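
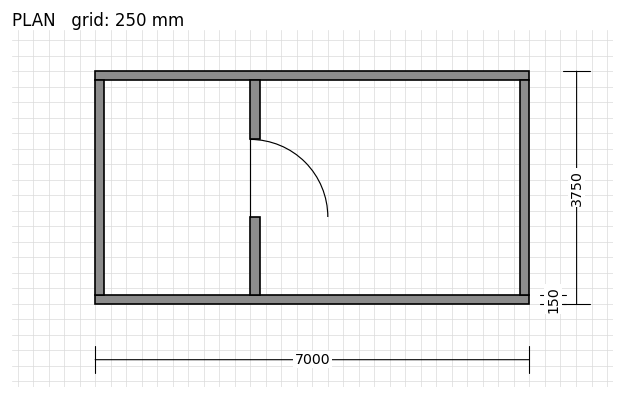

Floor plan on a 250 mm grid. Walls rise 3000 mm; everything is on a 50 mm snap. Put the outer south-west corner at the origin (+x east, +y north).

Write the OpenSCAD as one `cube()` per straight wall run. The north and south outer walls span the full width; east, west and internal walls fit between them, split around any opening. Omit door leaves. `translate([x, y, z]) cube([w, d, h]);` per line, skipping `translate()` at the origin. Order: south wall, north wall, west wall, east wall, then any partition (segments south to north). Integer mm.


cube([7000, 150, 3000]);
translate([0, 3600, 0]) cube([7000, 150, 3000]);
translate([0, 150, 0]) cube([150, 3450, 3000]);
translate([6850, 150, 0]) cube([150, 3450, 3000]);
translate([2500, 150, 0]) cube([150, 1250, 3000]);
translate([2500, 2650, 0]) cube([150, 950, 3000]);


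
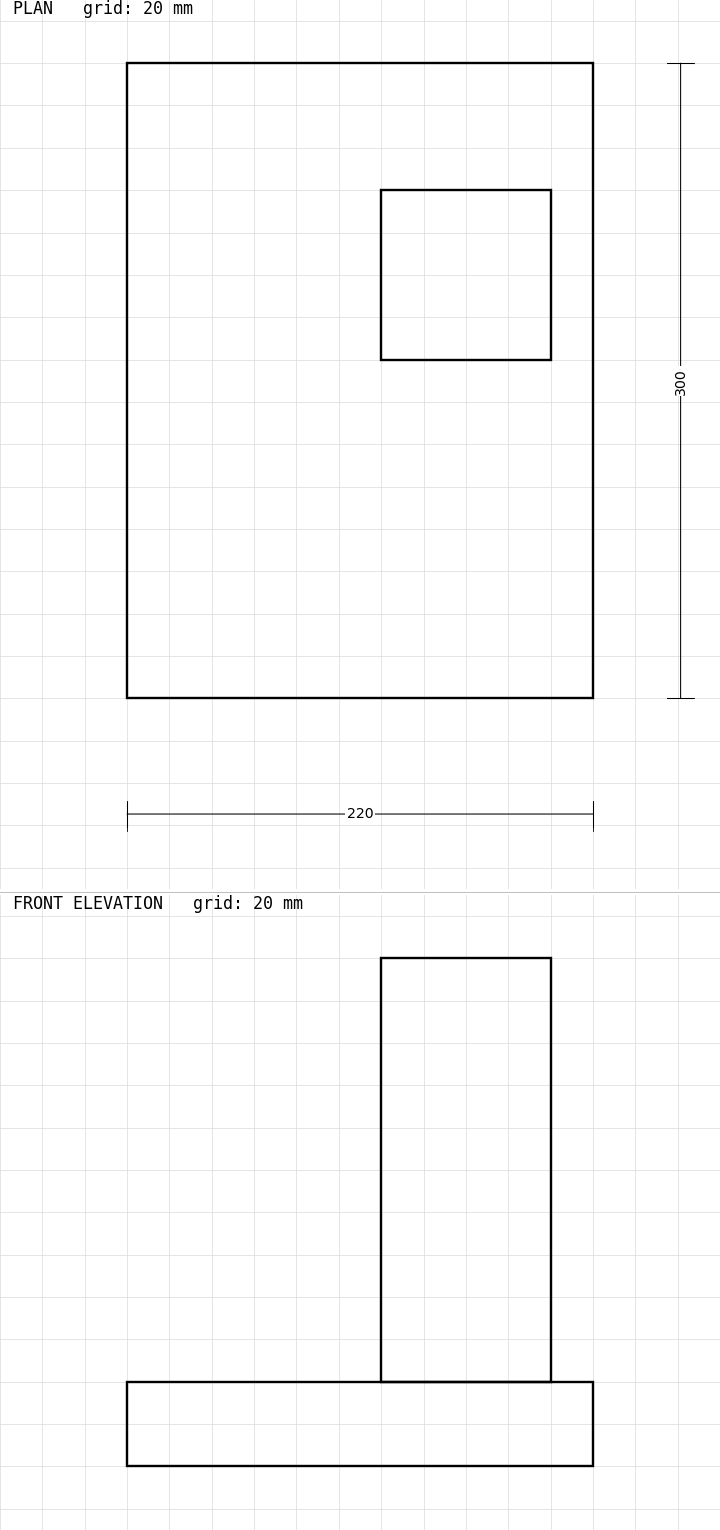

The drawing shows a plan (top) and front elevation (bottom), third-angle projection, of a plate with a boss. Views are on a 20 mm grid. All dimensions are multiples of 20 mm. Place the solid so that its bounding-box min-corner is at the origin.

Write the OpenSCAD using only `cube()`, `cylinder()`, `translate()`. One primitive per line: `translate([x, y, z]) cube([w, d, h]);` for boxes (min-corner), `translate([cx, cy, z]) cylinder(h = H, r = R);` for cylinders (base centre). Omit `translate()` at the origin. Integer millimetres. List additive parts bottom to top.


cube([220, 300, 40]);
translate([120, 160, 40]) cube([80, 80, 200]);


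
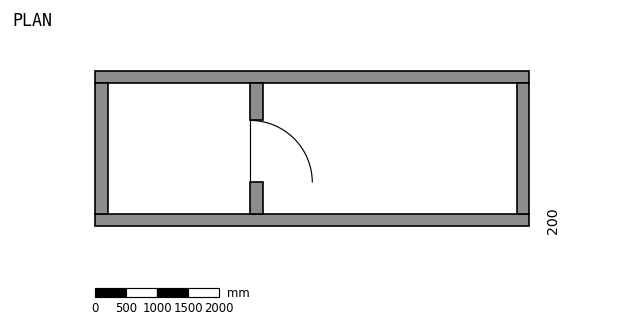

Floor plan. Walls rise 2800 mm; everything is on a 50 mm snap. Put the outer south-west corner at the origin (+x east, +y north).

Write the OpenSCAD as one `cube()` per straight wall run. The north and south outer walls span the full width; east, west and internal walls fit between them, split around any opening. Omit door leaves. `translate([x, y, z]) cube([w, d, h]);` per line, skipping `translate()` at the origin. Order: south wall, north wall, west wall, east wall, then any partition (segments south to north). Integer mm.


cube([7000, 200, 2800]);
translate([0, 2300, 0]) cube([7000, 200, 2800]);
translate([0, 200, 0]) cube([200, 2100, 2800]);
translate([6800, 200, 0]) cube([200, 2100, 2800]);
translate([2500, 200, 0]) cube([200, 500, 2800]);
translate([2500, 1700, 0]) cube([200, 600, 2800]);


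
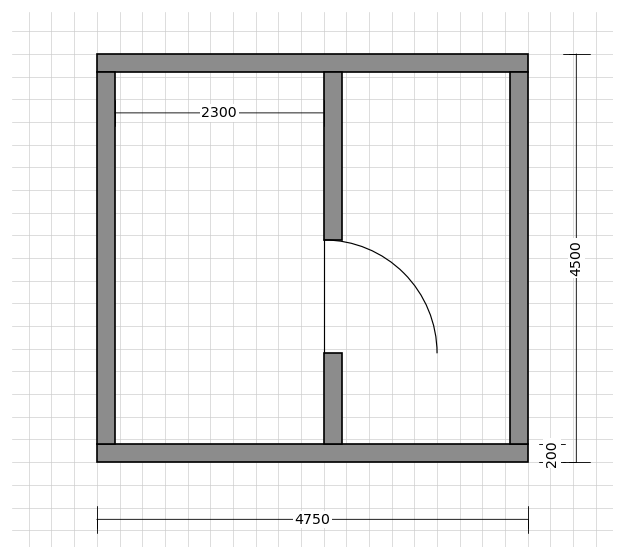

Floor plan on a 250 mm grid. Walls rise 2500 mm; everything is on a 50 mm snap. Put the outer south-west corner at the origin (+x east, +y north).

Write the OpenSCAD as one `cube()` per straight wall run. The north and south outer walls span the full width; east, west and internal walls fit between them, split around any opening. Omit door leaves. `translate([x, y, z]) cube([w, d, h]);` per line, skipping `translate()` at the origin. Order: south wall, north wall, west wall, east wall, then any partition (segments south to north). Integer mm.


cube([4750, 200, 2500]);
translate([0, 4300, 0]) cube([4750, 200, 2500]);
translate([0, 200, 0]) cube([200, 4100, 2500]);
translate([4550, 200, 0]) cube([200, 4100, 2500]);
translate([2500, 200, 0]) cube([200, 1000, 2500]);
translate([2500, 2450, 0]) cube([200, 1850, 2500]);


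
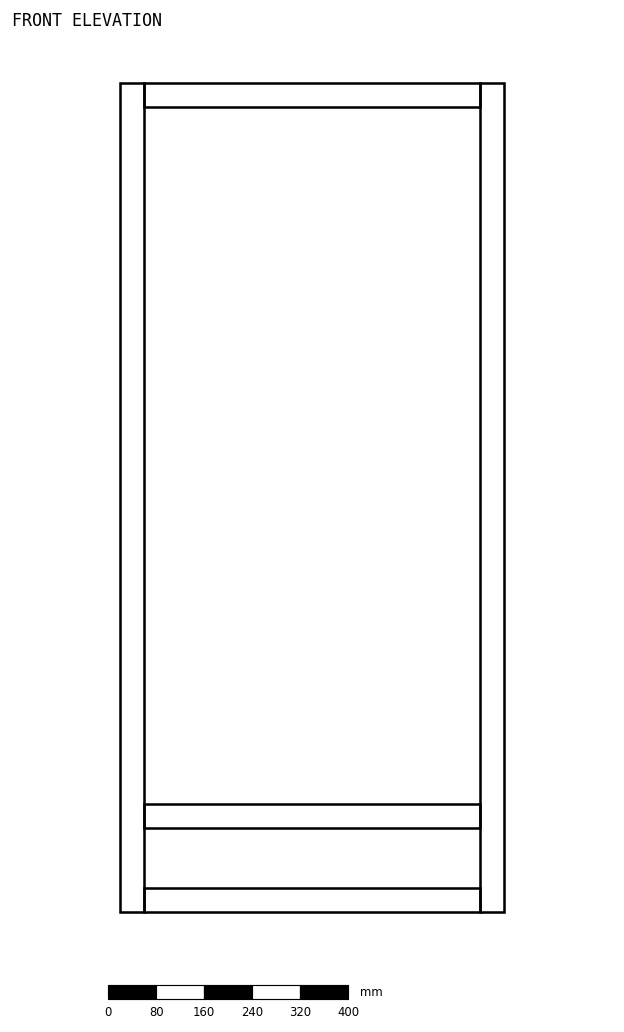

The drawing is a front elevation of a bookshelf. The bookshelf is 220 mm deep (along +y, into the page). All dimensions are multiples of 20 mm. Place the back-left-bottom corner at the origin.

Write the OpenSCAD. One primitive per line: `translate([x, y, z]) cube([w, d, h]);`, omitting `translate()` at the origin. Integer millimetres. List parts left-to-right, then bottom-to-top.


cube([40, 220, 1380]);
translate([40, 0, 0]) cube([560, 220, 40]);
translate([40, 0, 140]) cube([560, 220, 40]);
translate([40, 0, 1340]) cube([560, 220, 40]);
translate([600, 0, 0]) cube([40, 220, 1380]);


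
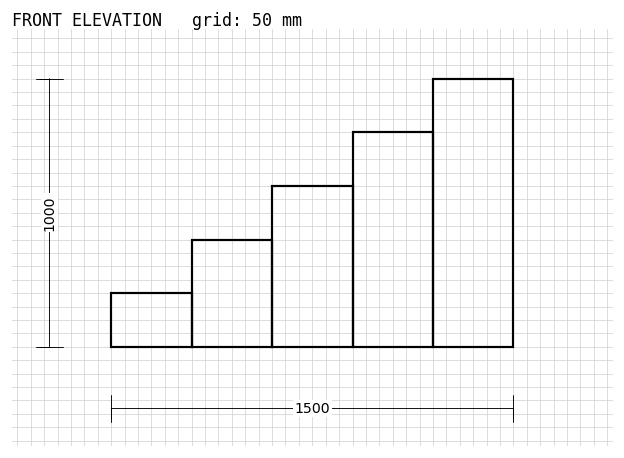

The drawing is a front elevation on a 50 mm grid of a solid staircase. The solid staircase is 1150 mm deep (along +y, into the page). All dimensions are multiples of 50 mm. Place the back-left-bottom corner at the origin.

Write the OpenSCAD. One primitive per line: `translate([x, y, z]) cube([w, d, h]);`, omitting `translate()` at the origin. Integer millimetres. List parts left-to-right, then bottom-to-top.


cube([300, 1150, 200]);
translate([300, 0, 0]) cube([300, 1150, 400]);
translate([600, 0, 0]) cube([300, 1150, 600]);
translate([900, 0, 0]) cube([300, 1150, 800]);
translate([1200, 0, 0]) cube([300, 1150, 1000]);


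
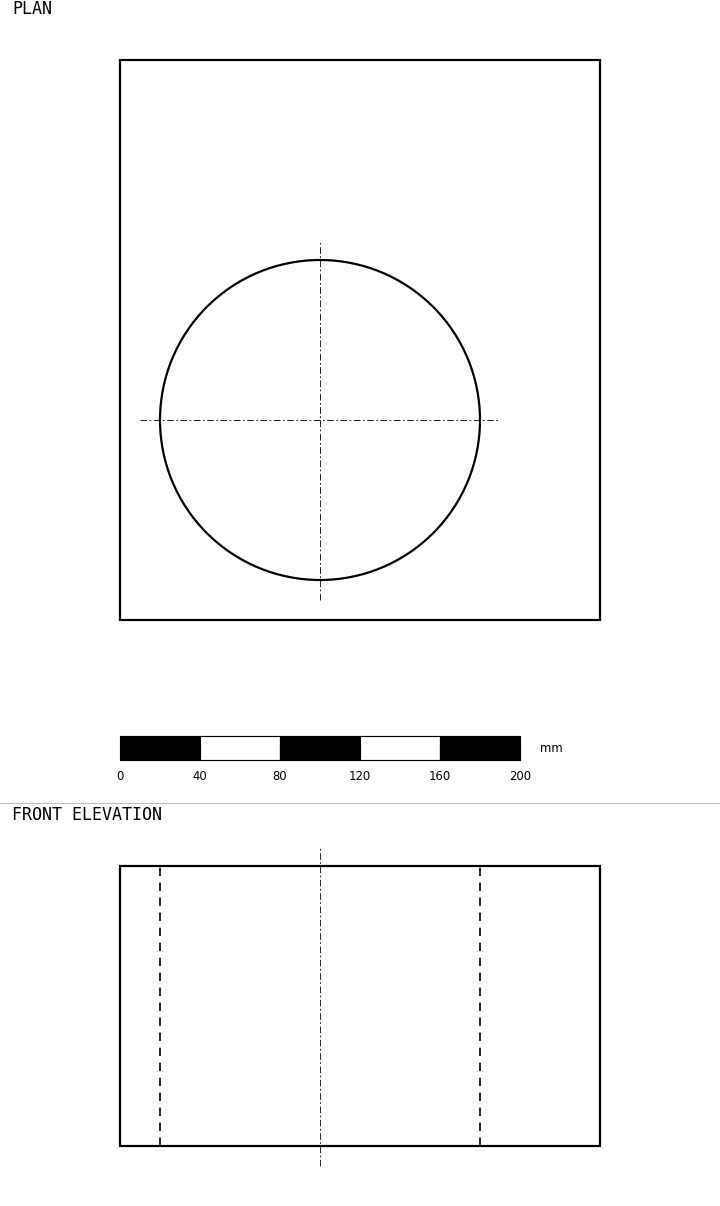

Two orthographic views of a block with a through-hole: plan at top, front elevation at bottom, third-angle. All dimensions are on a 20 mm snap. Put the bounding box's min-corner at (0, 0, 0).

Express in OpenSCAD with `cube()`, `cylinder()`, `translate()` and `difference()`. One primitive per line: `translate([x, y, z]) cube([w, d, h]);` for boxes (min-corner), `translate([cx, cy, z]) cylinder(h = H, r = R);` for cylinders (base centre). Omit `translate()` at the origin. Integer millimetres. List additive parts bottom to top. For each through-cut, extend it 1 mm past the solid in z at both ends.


difference() {
  cube([240, 280, 140]);
  translate([100, 100, -1]) cylinder(h = 142, r = 80);
}


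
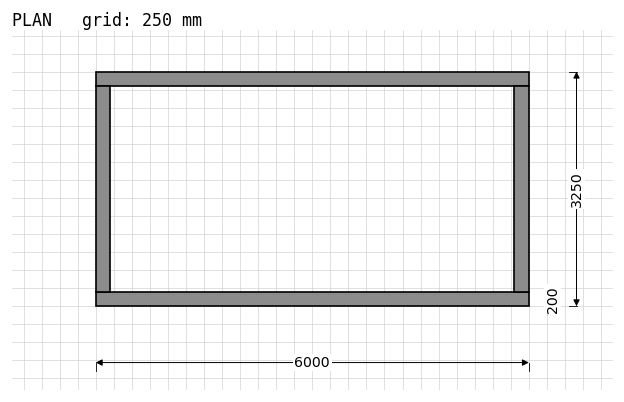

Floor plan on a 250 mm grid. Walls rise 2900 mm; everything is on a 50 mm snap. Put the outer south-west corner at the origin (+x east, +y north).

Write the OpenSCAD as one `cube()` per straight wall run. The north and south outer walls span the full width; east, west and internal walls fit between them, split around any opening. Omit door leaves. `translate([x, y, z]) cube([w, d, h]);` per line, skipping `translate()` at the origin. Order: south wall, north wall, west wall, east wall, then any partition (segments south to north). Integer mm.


cube([6000, 200, 2900]);
translate([0, 3050, 0]) cube([6000, 200, 2900]);
translate([0, 200, 0]) cube([200, 2850, 2900]);
translate([5800, 200, 0]) cube([200, 2850, 2900]);


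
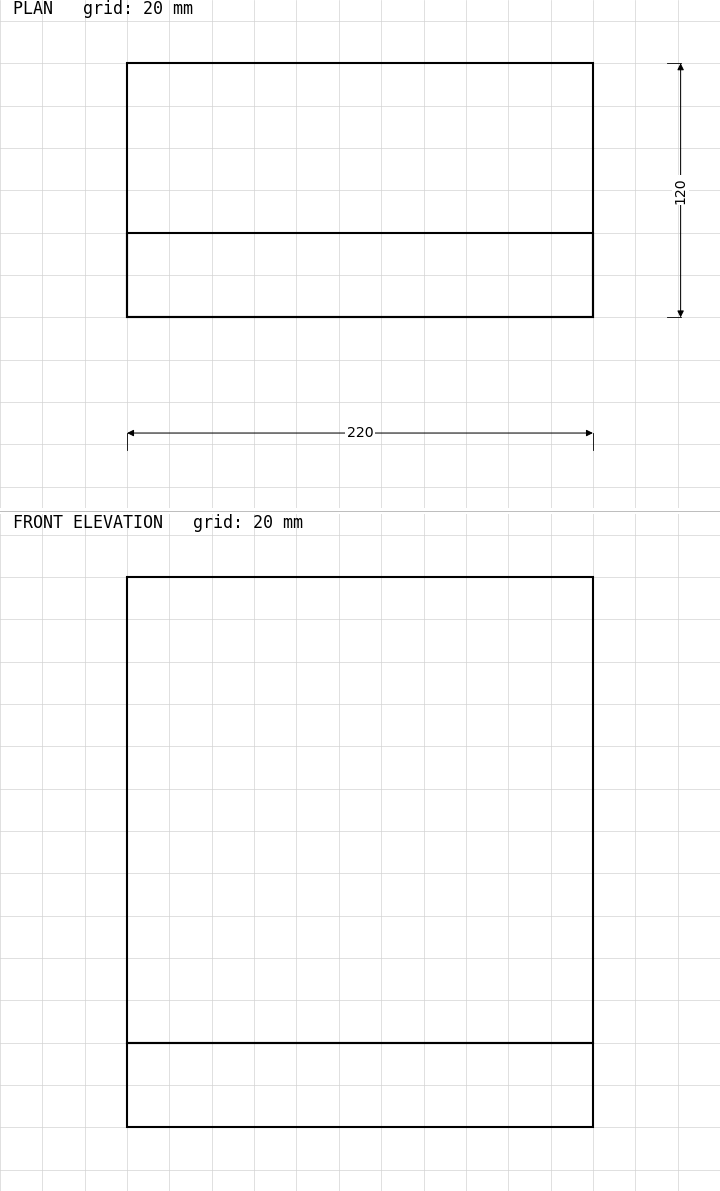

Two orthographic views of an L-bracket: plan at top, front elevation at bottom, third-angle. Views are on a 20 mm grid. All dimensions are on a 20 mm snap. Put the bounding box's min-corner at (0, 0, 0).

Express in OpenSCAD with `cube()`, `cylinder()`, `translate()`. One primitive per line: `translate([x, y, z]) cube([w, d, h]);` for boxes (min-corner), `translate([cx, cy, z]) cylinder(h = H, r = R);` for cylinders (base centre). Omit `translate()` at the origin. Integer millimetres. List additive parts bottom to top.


cube([220, 120, 40]);
translate([0, 0, 40]) cube([220, 40, 220]);


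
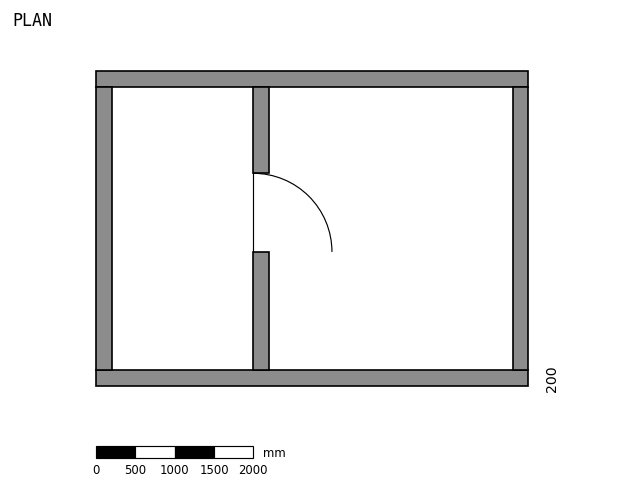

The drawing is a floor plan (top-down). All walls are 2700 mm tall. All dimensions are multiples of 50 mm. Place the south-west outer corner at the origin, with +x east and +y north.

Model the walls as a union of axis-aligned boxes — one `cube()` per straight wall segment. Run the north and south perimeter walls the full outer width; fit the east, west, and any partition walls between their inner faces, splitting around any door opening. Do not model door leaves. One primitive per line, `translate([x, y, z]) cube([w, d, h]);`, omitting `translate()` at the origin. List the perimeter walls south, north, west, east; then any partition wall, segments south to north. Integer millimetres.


cube([5500, 200, 2700]);
translate([0, 3800, 0]) cube([5500, 200, 2700]);
translate([0, 200, 0]) cube([200, 3600, 2700]);
translate([5300, 200, 0]) cube([200, 3600, 2700]);
translate([2000, 200, 0]) cube([200, 1500, 2700]);
translate([2000, 2700, 0]) cube([200, 1100, 2700]);


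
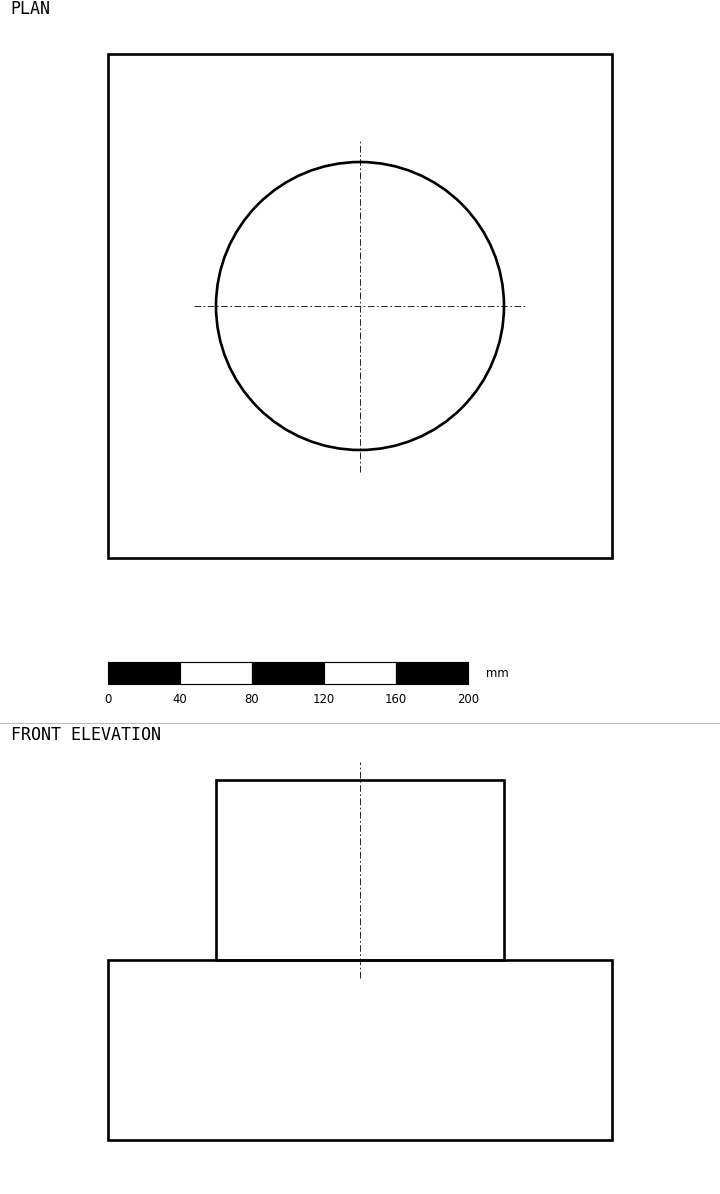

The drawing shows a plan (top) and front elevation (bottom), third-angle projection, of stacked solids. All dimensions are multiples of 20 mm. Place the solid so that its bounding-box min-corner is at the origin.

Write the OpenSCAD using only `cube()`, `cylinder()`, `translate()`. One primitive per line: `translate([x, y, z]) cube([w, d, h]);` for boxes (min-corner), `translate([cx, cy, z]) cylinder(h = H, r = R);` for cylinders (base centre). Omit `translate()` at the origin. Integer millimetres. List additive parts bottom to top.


cube([280, 280, 100]);
translate([140, 140, 100]) cylinder(h = 100, r = 80);


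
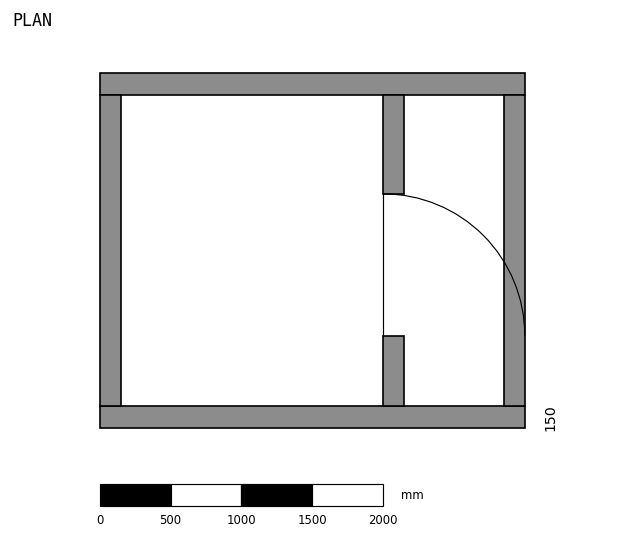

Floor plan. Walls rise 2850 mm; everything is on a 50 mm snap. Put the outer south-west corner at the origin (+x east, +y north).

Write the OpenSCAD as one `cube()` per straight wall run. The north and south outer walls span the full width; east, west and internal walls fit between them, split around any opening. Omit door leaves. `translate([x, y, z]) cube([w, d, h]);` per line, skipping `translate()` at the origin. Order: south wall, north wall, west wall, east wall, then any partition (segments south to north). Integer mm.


cube([3000, 150, 2850]);
translate([0, 2350, 0]) cube([3000, 150, 2850]);
translate([0, 150, 0]) cube([150, 2200, 2850]);
translate([2850, 150, 0]) cube([150, 2200, 2850]);
translate([2000, 150, 0]) cube([150, 500, 2850]);
translate([2000, 1650, 0]) cube([150, 700, 2850]);


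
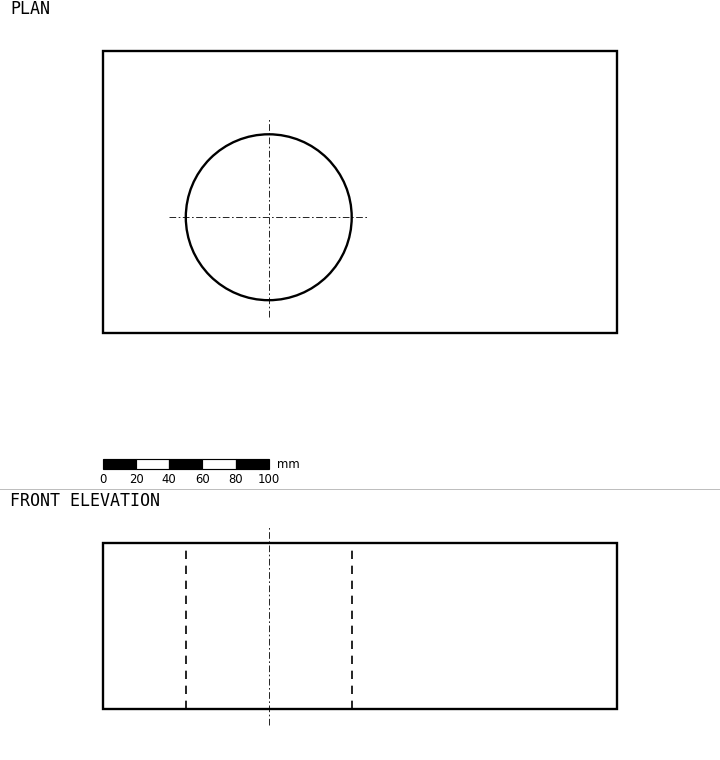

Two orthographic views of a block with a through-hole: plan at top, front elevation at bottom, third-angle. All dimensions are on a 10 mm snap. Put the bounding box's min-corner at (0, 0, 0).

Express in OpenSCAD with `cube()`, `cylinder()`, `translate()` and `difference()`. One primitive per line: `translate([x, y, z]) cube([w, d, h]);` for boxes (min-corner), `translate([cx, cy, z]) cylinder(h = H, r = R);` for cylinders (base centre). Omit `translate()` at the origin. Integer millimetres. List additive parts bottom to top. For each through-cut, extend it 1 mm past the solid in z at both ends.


difference() {
  cube([310, 170, 100]);
  translate([100, 70, -1]) cylinder(h = 102, r = 50);
}


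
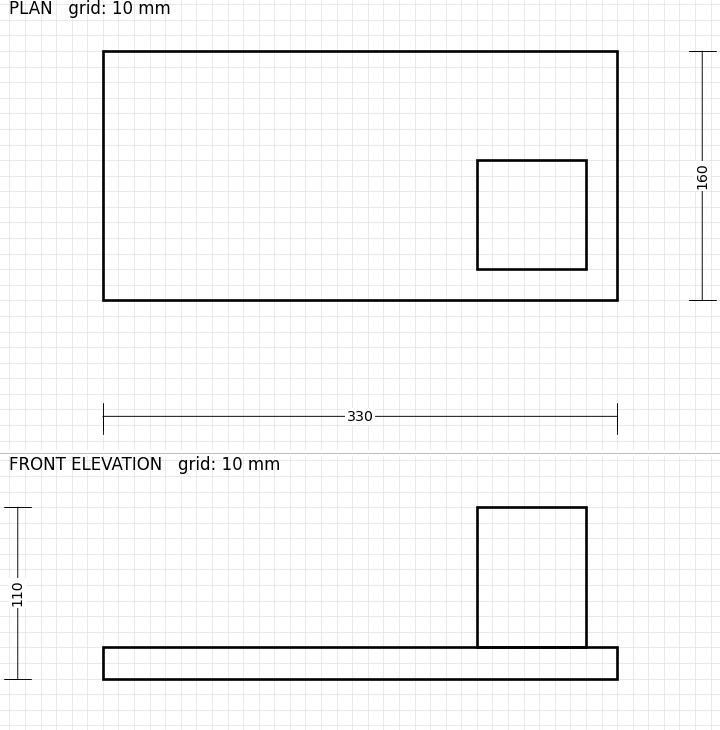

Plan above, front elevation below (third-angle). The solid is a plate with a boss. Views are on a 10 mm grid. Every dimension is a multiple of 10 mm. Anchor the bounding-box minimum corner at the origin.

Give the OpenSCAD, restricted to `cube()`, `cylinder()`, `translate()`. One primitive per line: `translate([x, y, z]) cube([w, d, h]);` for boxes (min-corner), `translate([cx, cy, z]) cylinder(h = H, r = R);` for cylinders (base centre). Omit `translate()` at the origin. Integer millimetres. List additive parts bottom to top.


cube([330, 160, 20]);
translate([240, 20, 20]) cube([70, 70, 90]);


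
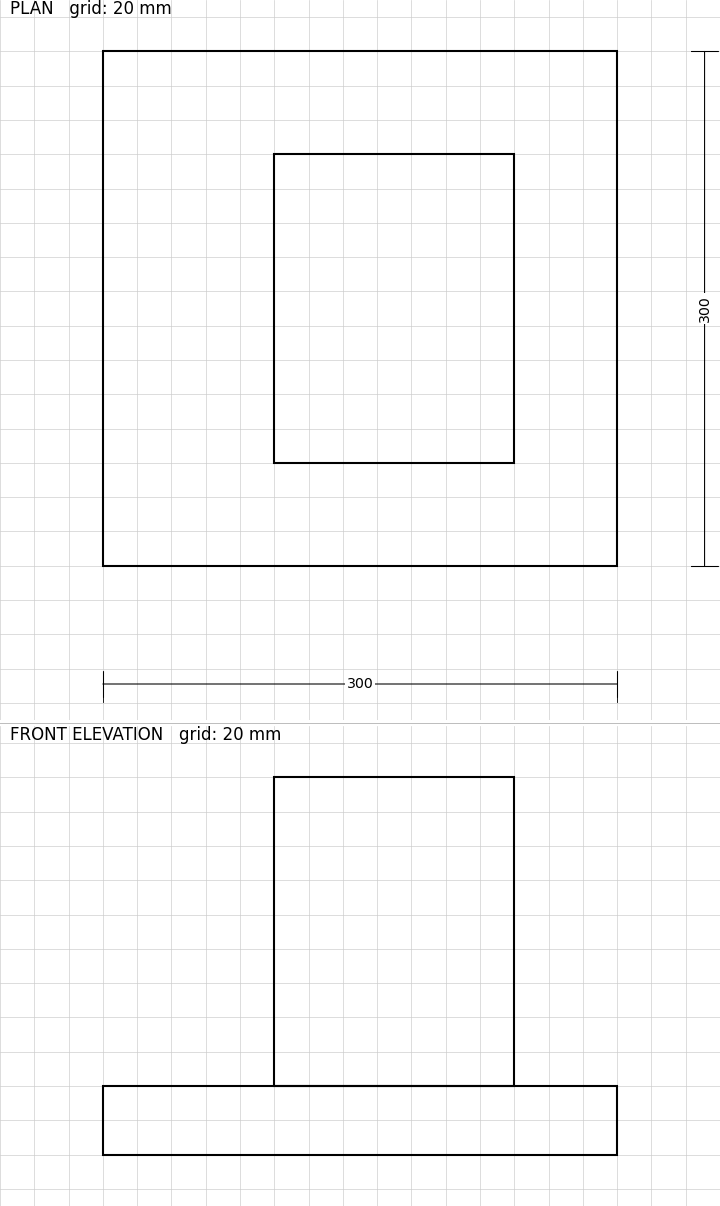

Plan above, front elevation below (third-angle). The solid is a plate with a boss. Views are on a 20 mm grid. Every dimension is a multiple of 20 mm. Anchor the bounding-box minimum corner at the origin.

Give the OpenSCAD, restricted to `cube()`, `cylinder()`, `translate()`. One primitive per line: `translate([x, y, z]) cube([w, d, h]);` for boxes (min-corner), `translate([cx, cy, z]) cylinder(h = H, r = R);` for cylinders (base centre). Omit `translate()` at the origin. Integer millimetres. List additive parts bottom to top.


cube([300, 300, 40]);
translate([100, 60, 40]) cube([140, 180, 180]);


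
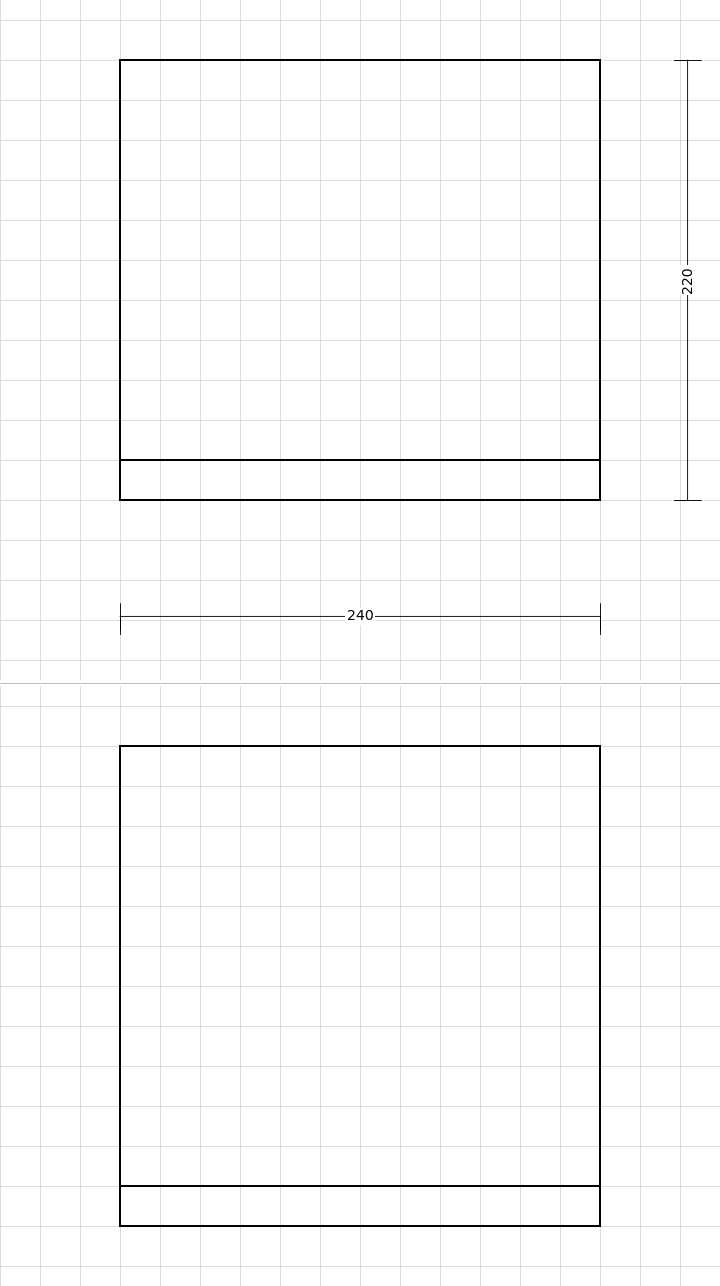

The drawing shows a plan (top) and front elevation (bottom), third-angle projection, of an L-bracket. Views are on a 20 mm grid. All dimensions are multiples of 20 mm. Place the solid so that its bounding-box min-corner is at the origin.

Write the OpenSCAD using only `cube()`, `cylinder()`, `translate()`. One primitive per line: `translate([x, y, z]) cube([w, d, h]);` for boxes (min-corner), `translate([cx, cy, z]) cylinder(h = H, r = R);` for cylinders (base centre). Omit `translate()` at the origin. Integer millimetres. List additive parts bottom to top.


cube([240, 220, 20]);
translate([0, 0, 20]) cube([240, 20, 220]);


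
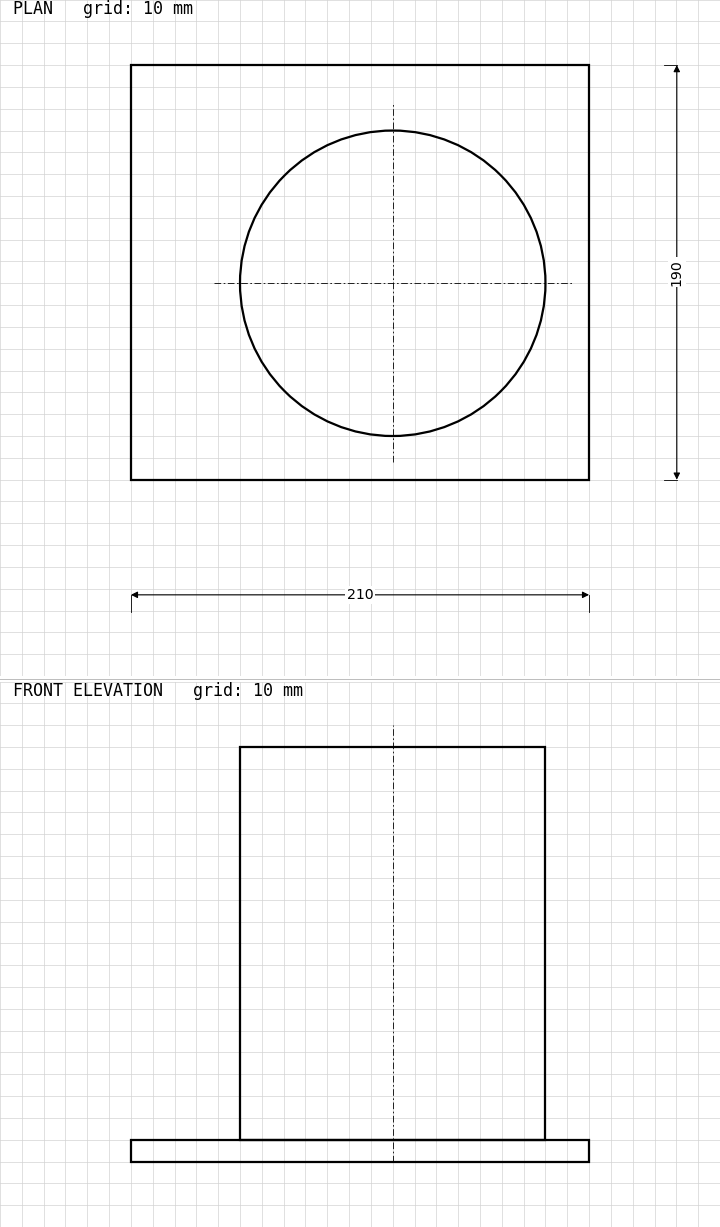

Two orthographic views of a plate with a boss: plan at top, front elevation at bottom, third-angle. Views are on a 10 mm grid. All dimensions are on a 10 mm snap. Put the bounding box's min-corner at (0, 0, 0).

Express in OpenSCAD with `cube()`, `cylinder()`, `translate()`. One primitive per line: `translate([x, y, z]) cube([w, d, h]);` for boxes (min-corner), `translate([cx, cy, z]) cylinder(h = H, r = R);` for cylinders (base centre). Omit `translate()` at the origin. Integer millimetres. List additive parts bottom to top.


cube([210, 190, 10]);
translate([120, 90, 10]) cylinder(h = 180, r = 70);


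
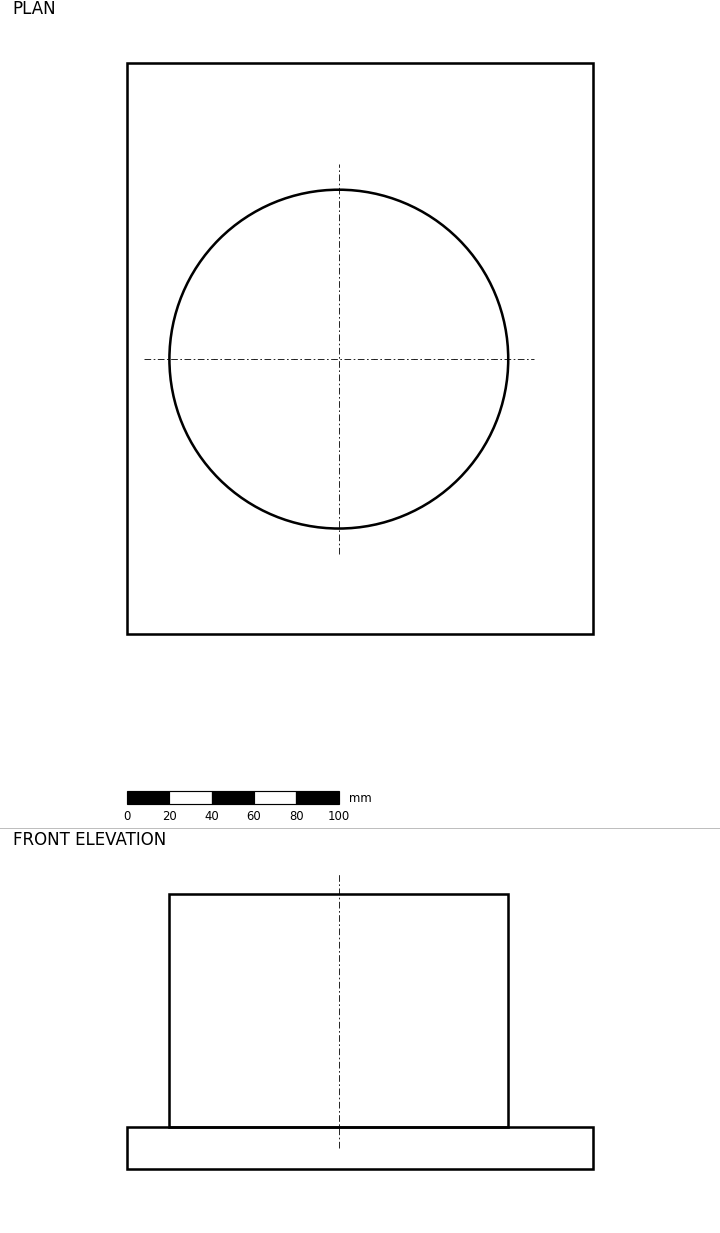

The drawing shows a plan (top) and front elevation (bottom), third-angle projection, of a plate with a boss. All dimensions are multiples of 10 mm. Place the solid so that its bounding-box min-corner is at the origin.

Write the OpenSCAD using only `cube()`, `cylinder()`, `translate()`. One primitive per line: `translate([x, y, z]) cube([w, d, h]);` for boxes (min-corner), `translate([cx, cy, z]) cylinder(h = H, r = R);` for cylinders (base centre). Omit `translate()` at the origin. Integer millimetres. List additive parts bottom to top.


cube([220, 270, 20]);
translate([100, 130, 20]) cylinder(h = 110, r = 80);


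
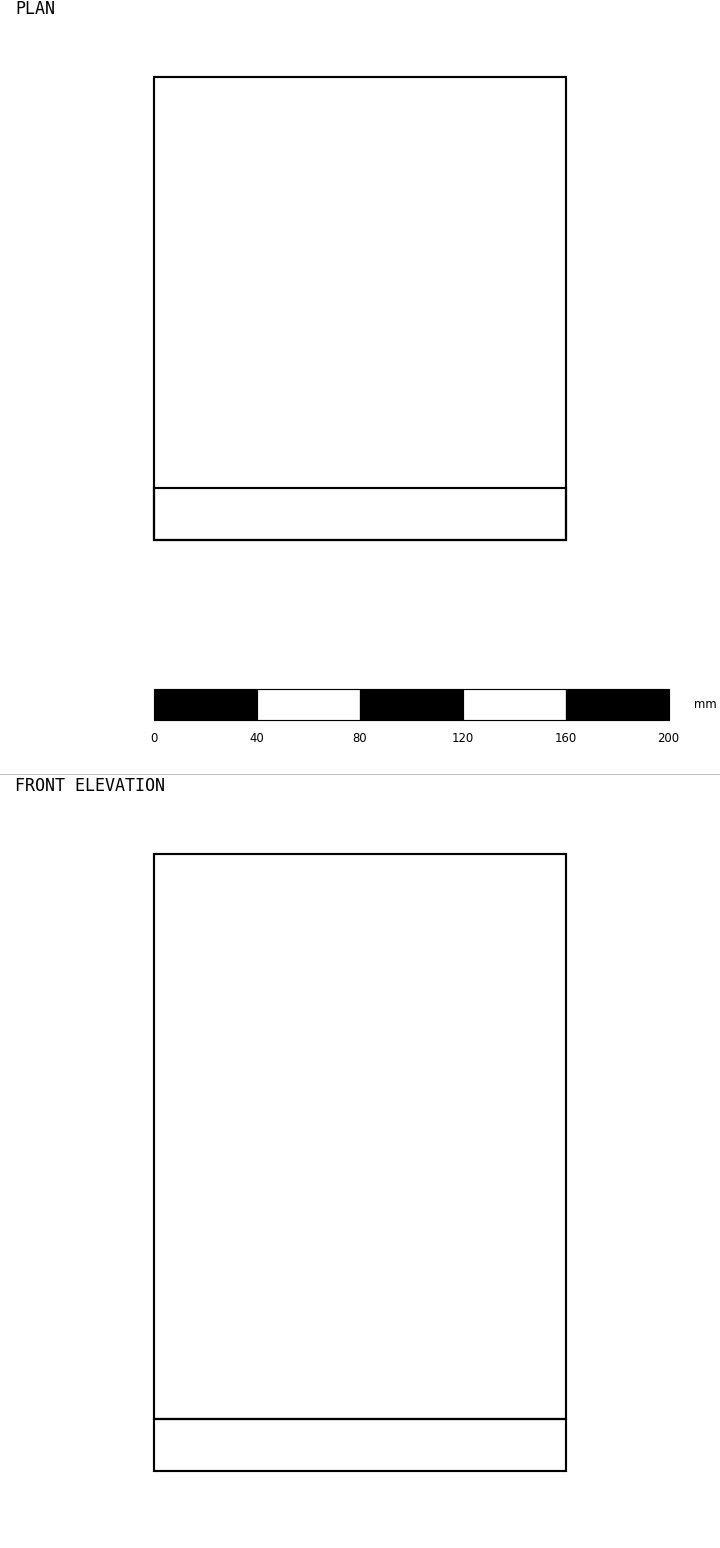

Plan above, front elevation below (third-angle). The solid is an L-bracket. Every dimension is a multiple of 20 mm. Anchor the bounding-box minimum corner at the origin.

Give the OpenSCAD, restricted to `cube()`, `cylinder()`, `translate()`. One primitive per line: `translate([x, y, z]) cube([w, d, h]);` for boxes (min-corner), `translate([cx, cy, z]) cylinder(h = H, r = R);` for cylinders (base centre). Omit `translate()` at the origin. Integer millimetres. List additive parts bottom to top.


cube([160, 180, 20]);
translate([0, 0, 20]) cube([160, 20, 220]);


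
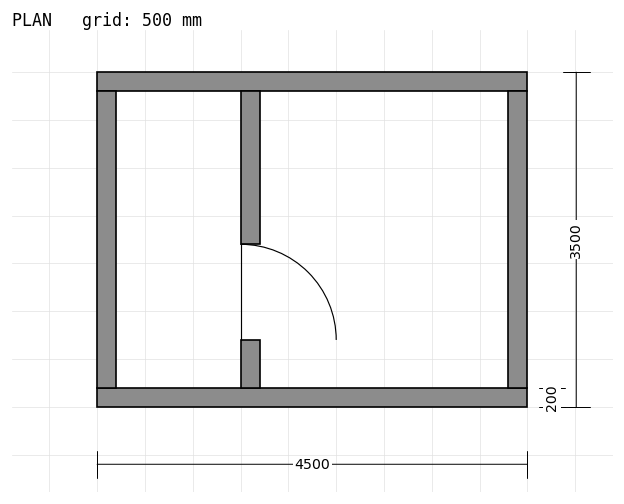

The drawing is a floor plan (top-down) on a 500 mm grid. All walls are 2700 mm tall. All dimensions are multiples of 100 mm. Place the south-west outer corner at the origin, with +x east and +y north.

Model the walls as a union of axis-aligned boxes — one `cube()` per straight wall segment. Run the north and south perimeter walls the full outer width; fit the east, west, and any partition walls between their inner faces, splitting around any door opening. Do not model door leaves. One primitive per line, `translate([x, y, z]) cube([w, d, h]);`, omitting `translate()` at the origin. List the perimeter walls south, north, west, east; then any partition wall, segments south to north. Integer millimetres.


cube([4500, 200, 2700]);
translate([0, 3300, 0]) cube([4500, 200, 2700]);
translate([0, 200, 0]) cube([200, 3100, 2700]);
translate([4300, 200, 0]) cube([200, 3100, 2700]);
translate([1500, 200, 0]) cube([200, 500, 2700]);
translate([1500, 1700, 0]) cube([200, 1600, 2700]);


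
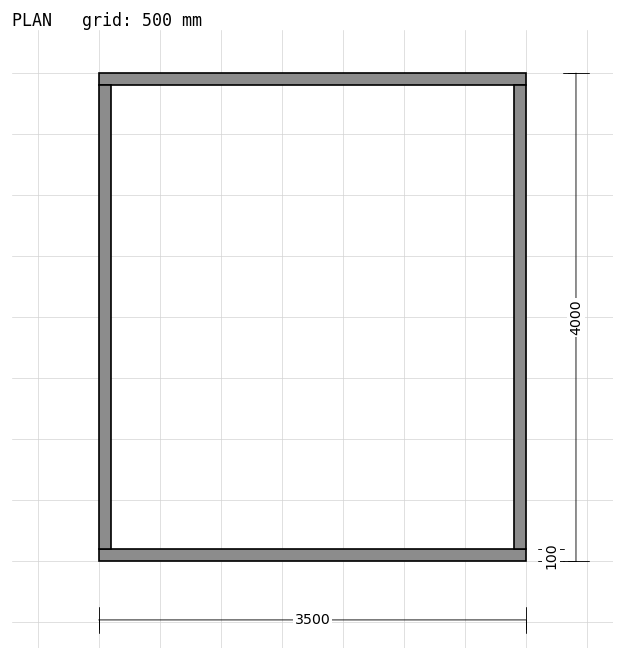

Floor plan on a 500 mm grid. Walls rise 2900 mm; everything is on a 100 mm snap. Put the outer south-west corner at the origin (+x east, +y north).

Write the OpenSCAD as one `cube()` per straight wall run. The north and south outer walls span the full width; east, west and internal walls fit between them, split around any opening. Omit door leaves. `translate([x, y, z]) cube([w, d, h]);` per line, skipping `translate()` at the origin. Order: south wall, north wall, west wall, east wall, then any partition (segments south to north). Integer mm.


cube([3500, 100, 2900]);
translate([0, 3900, 0]) cube([3500, 100, 2900]);
translate([0, 100, 0]) cube([100, 3800, 2900]);
translate([3400, 100, 0]) cube([100, 3800, 2900]);


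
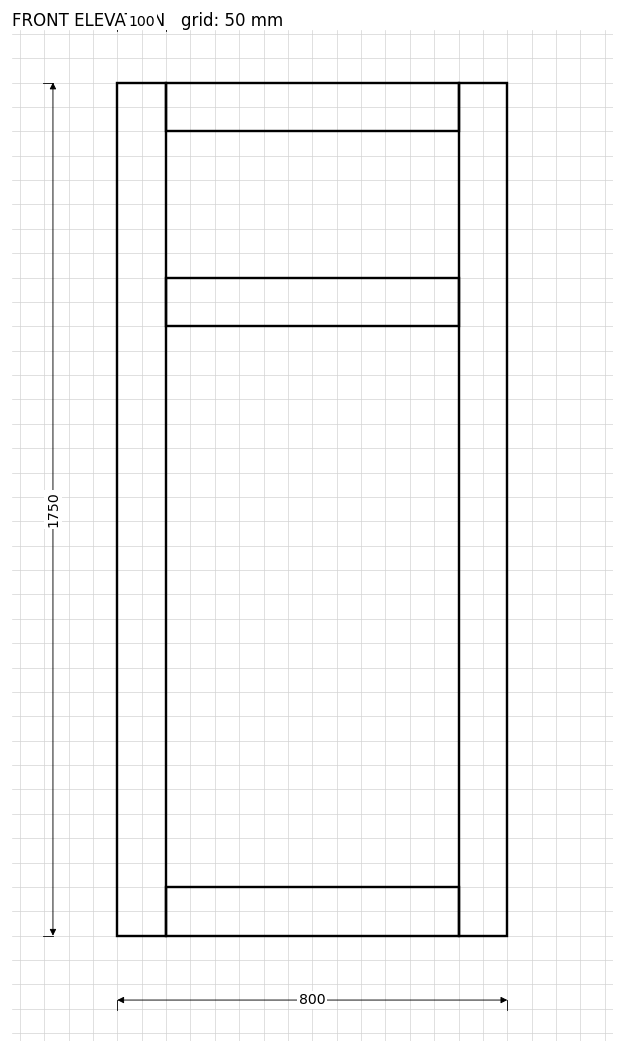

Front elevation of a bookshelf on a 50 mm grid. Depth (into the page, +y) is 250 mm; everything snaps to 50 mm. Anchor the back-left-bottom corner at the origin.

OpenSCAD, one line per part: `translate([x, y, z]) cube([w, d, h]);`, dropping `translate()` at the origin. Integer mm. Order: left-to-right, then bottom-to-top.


cube([100, 250, 1750]);
translate([100, 0, 0]) cube([600, 250, 100]);
translate([100, 0, 1250]) cube([600, 250, 100]);
translate([100, 0, 1650]) cube([600, 250, 100]);
translate([700, 0, 0]) cube([100, 250, 1750]);


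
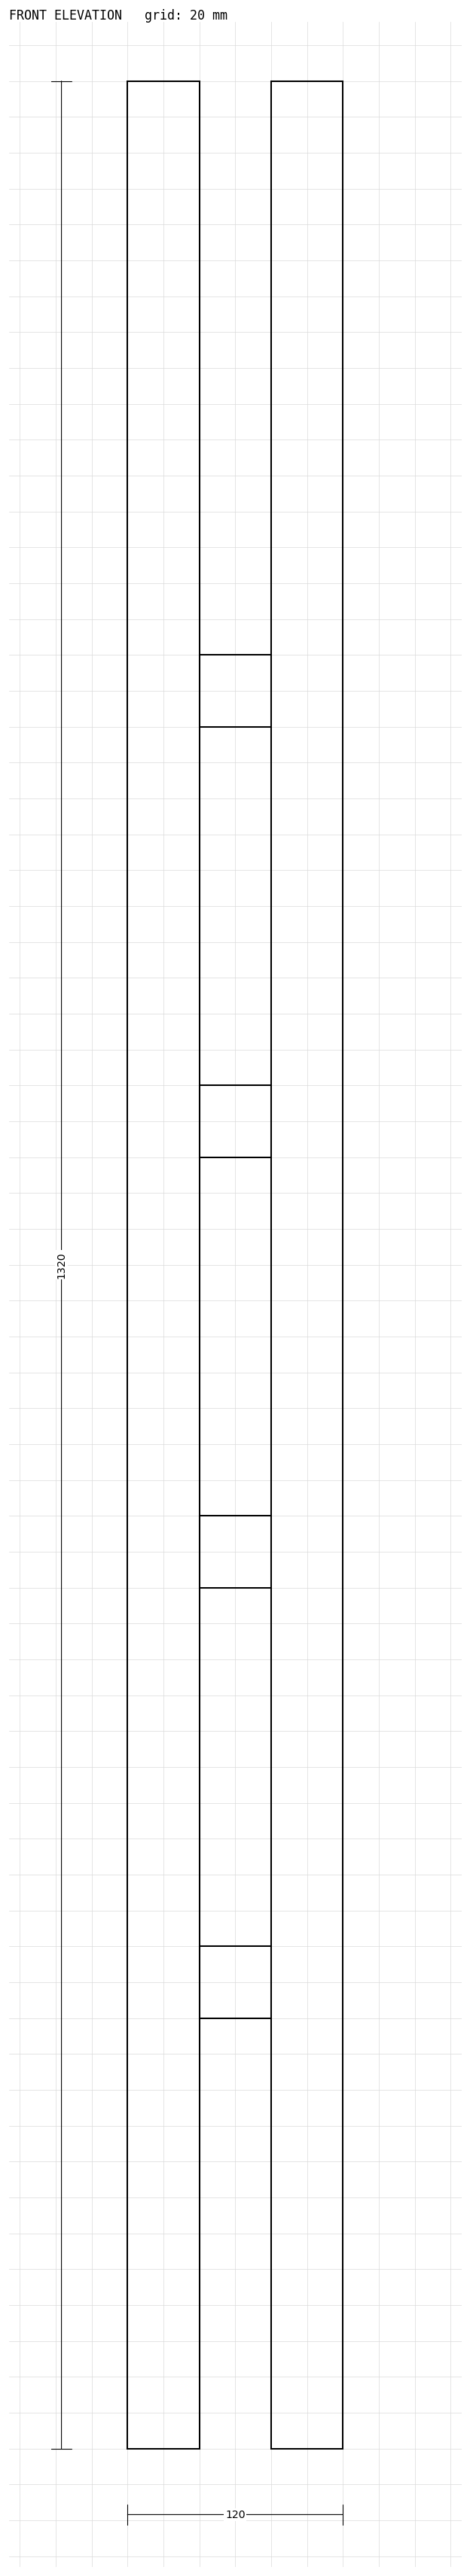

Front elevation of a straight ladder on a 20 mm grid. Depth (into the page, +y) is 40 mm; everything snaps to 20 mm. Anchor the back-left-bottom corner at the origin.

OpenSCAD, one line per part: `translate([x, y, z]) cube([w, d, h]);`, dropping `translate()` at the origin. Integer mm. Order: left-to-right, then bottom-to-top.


cube([40, 40, 1320]);
translate([40, 0, 240]) cube([40, 40, 40]);
translate([40, 0, 480]) cube([40, 40, 40]);
translate([40, 0, 720]) cube([40, 40, 40]);
translate([40, 0, 960]) cube([40, 40, 40]);
translate([80, 0, 0]) cube([40, 40, 1320]);


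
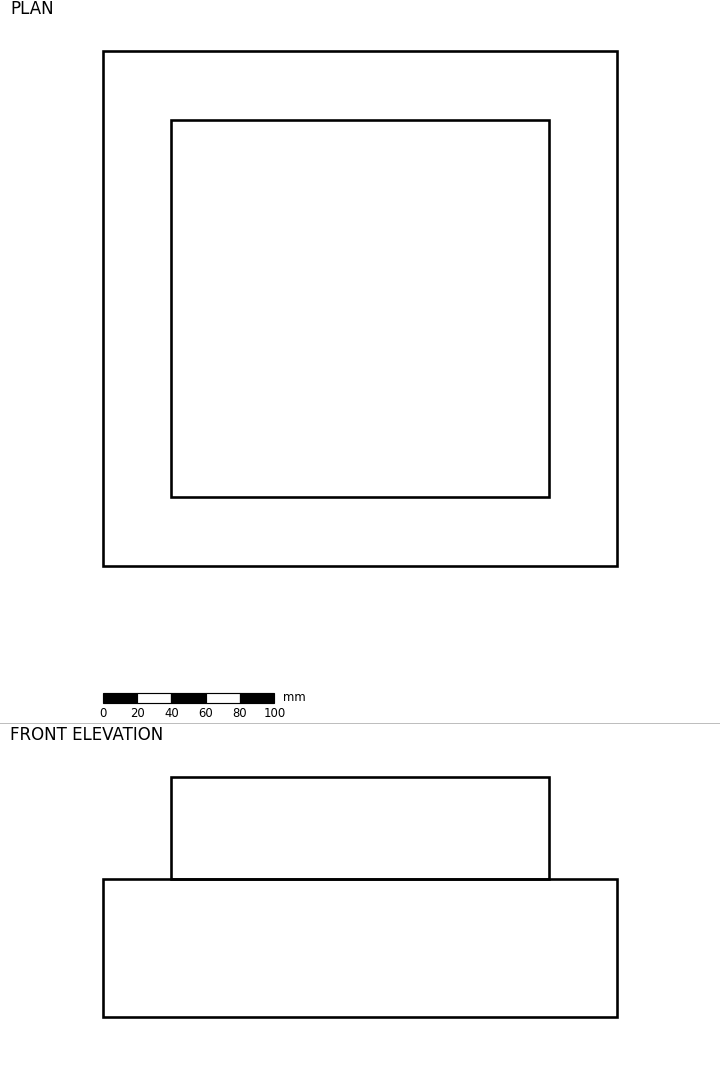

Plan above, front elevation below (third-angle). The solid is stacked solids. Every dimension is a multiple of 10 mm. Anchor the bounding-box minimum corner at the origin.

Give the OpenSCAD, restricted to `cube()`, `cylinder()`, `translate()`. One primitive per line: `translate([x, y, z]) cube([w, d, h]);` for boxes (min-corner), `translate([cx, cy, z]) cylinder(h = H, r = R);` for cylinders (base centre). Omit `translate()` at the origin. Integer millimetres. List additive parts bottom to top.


cube([300, 300, 80]);
translate([40, 40, 80]) cube([220, 220, 60]);


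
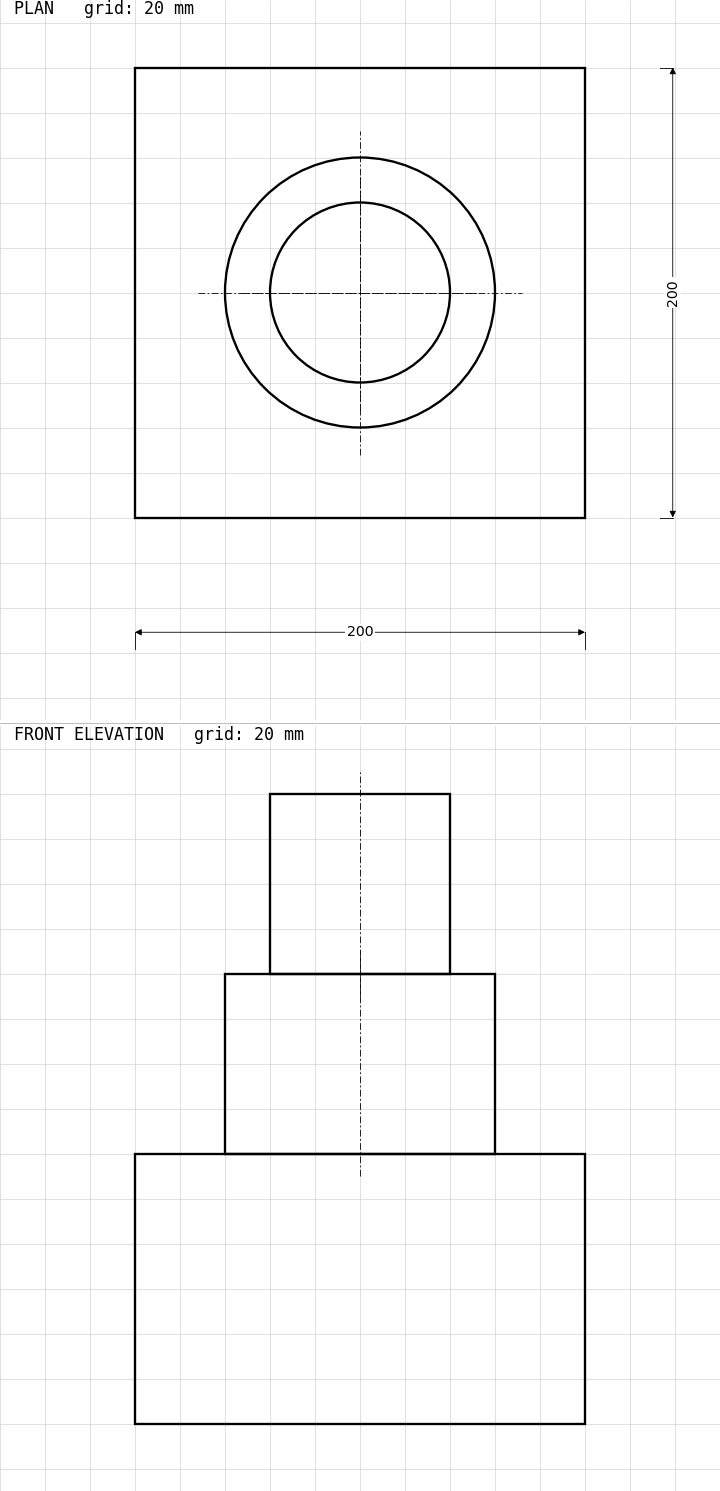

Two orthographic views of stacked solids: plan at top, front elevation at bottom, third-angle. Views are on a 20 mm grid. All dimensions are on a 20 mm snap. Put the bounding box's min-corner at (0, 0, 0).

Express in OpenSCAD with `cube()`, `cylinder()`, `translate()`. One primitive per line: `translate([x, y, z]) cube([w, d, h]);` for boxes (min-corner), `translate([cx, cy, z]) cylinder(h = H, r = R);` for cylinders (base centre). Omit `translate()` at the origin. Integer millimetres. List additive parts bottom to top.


cube([200, 200, 120]);
translate([100, 100, 120]) cylinder(h = 80, r = 60);
translate([100, 100, 200]) cylinder(h = 80, r = 40);


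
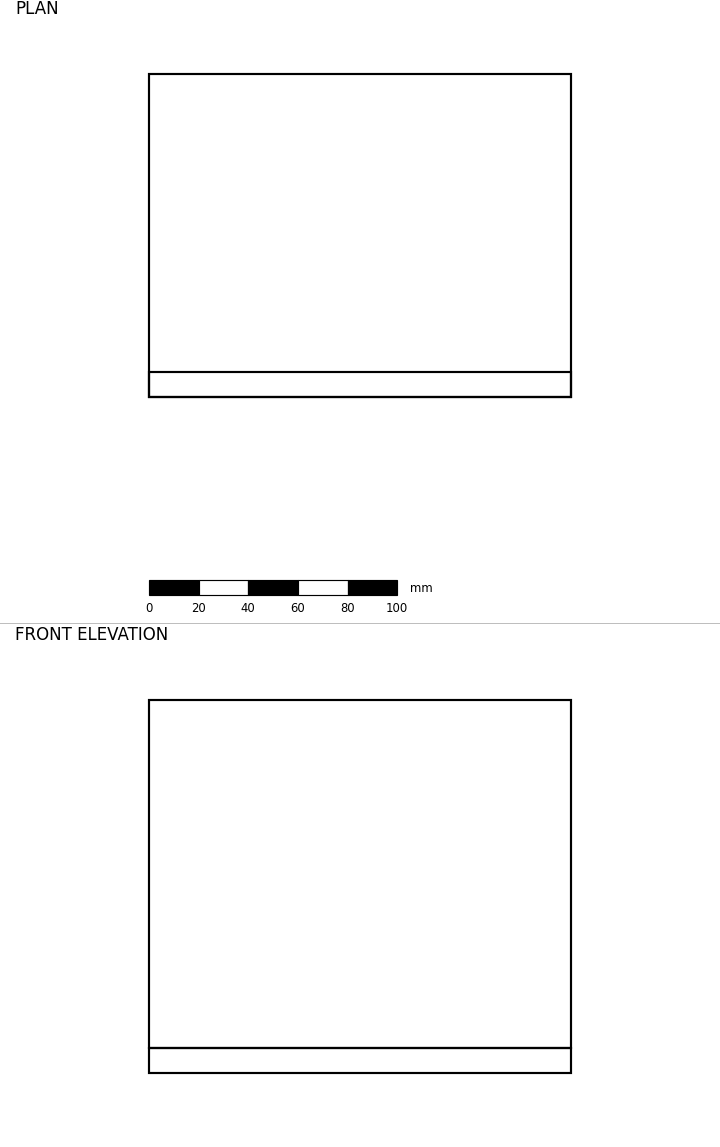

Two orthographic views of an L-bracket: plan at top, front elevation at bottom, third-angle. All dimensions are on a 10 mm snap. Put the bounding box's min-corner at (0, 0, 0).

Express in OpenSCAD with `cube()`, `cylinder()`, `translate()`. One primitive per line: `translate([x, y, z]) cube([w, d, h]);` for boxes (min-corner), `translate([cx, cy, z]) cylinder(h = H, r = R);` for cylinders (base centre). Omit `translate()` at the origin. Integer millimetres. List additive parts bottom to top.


cube([170, 130, 10]);
translate([0, 0, 10]) cube([170, 10, 140]);


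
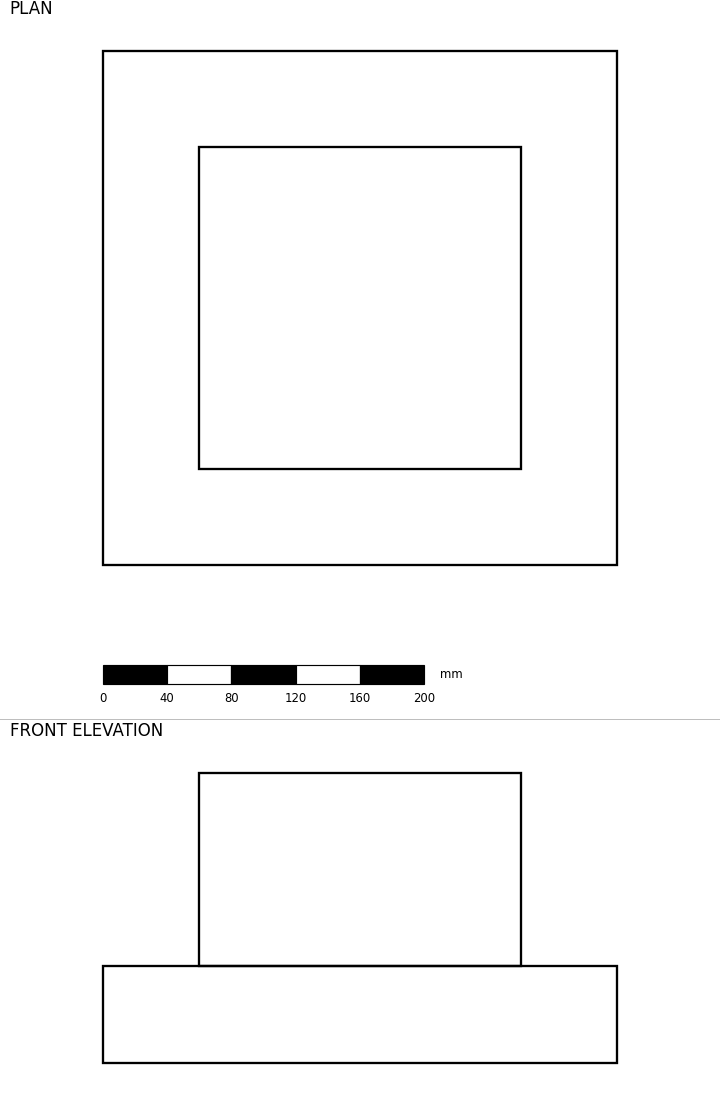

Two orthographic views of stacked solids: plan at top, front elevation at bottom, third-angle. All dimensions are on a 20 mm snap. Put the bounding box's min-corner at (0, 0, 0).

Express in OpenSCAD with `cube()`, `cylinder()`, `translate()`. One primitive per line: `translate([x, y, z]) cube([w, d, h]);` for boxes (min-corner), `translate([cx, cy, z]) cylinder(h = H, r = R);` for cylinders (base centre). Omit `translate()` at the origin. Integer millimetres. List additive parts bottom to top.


cube([320, 320, 60]);
translate([60, 60, 60]) cube([200, 200, 120]);


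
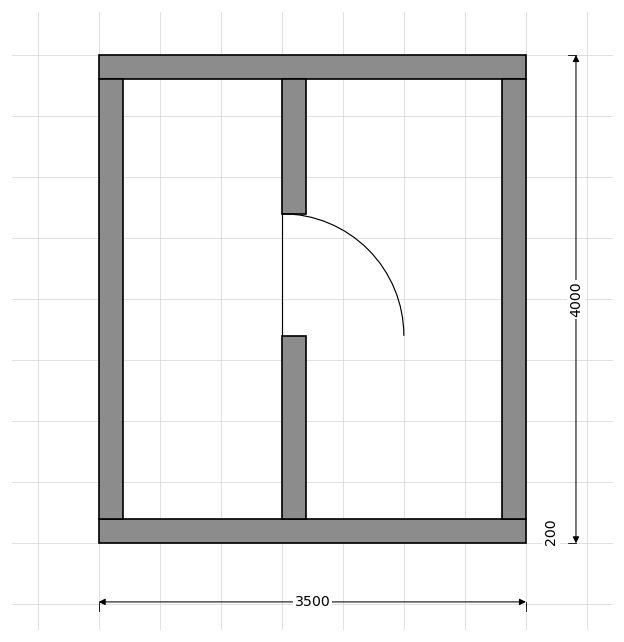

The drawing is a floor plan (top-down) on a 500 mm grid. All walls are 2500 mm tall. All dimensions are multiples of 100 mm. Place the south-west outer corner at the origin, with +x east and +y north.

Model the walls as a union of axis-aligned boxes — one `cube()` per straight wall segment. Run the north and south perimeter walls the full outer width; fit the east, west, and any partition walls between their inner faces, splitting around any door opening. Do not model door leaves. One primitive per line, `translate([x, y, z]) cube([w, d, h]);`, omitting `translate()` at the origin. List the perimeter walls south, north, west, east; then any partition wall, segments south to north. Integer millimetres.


cube([3500, 200, 2500]);
translate([0, 3800, 0]) cube([3500, 200, 2500]);
translate([0, 200, 0]) cube([200, 3600, 2500]);
translate([3300, 200, 0]) cube([200, 3600, 2500]);
translate([1500, 200, 0]) cube([200, 1500, 2500]);
translate([1500, 2700, 0]) cube([200, 1100, 2500]);


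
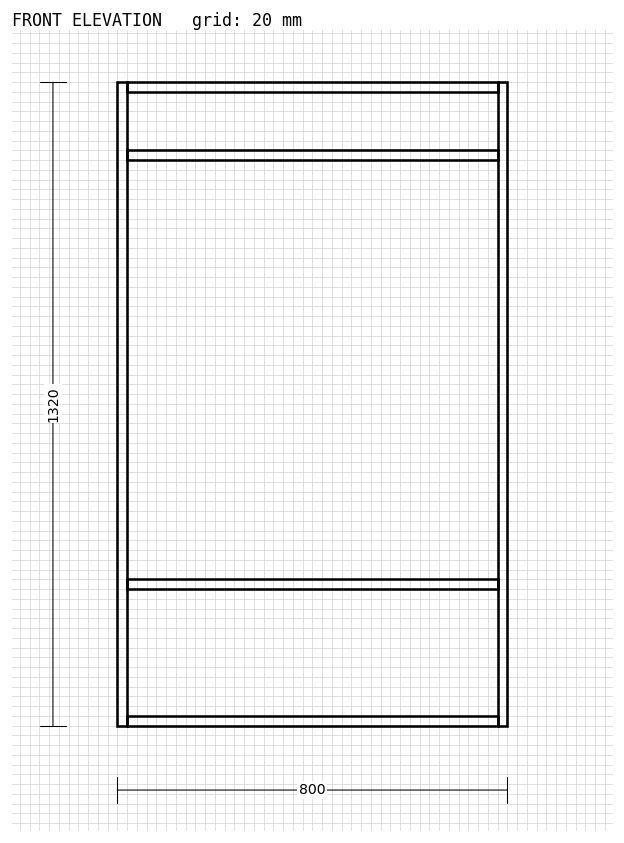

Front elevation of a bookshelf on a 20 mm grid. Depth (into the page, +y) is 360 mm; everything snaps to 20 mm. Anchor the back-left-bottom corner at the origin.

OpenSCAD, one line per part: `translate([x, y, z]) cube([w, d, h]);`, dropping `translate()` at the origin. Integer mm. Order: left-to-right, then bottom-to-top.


cube([20, 360, 1320]);
translate([20, 0, 0]) cube([760, 360, 20]);
translate([20, 0, 280]) cube([760, 360, 20]);
translate([20, 0, 1160]) cube([760, 360, 20]);
translate([20, 0, 1300]) cube([760, 360, 20]);
translate([780, 0, 0]) cube([20, 360, 1320]);


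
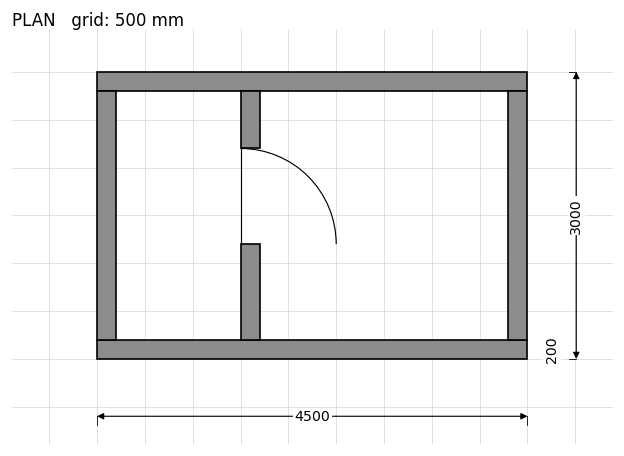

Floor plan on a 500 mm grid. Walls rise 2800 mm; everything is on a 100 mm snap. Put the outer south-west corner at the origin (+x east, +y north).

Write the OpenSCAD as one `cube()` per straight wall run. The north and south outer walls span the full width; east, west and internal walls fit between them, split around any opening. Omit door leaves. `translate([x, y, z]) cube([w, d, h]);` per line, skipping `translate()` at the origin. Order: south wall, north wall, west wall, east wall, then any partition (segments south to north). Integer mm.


cube([4500, 200, 2800]);
translate([0, 2800, 0]) cube([4500, 200, 2800]);
translate([0, 200, 0]) cube([200, 2600, 2800]);
translate([4300, 200, 0]) cube([200, 2600, 2800]);
translate([1500, 200, 0]) cube([200, 1000, 2800]);
translate([1500, 2200, 0]) cube([200, 600, 2800]);


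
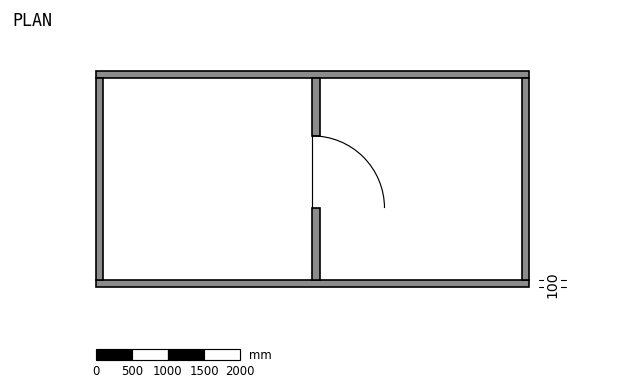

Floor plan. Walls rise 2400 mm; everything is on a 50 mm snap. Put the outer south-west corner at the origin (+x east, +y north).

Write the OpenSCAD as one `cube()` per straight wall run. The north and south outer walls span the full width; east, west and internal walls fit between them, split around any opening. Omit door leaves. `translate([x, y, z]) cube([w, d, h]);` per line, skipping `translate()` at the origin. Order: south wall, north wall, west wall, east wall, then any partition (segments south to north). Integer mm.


cube([6000, 100, 2400]);
translate([0, 2900, 0]) cube([6000, 100, 2400]);
translate([0, 100, 0]) cube([100, 2800, 2400]);
translate([5900, 100, 0]) cube([100, 2800, 2400]);
translate([3000, 100, 0]) cube([100, 1000, 2400]);
translate([3000, 2100, 0]) cube([100, 800, 2400]);


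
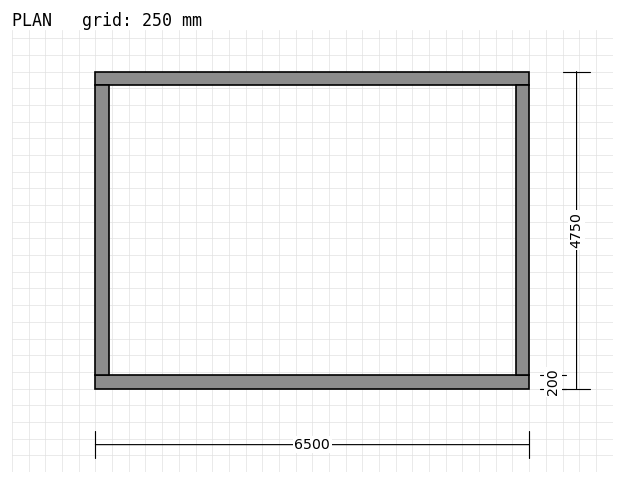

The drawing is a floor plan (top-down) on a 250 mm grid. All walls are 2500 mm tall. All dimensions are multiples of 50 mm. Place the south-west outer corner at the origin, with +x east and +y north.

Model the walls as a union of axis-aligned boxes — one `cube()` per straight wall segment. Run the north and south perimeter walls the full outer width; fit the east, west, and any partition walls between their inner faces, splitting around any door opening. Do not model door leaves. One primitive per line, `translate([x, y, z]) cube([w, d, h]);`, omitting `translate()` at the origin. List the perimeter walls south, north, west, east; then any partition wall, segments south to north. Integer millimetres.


cube([6500, 200, 2500]);
translate([0, 4550, 0]) cube([6500, 200, 2500]);
translate([0, 200, 0]) cube([200, 4350, 2500]);
translate([6300, 200, 0]) cube([200, 4350, 2500]);


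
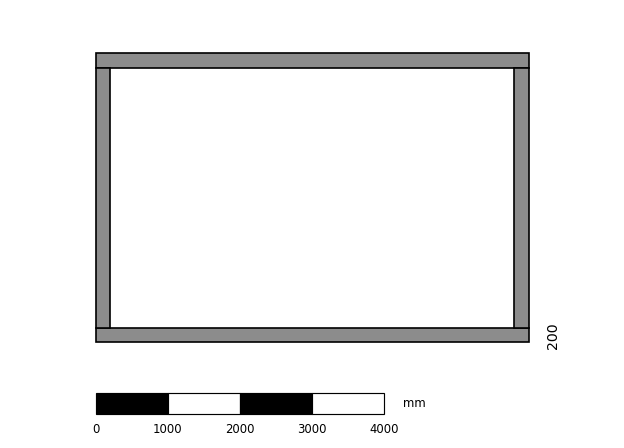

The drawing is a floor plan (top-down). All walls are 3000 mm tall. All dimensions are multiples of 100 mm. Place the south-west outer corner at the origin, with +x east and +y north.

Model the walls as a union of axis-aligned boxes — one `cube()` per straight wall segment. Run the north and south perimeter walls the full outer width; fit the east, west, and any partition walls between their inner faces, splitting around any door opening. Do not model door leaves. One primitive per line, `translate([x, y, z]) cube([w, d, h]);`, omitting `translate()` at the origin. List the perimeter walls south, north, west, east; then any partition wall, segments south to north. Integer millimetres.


cube([6000, 200, 3000]);
translate([0, 3800, 0]) cube([6000, 200, 3000]);
translate([0, 200, 0]) cube([200, 3600, 3000]);
translate([5800, 200, 0]) cube([200, 3600, 3000]);


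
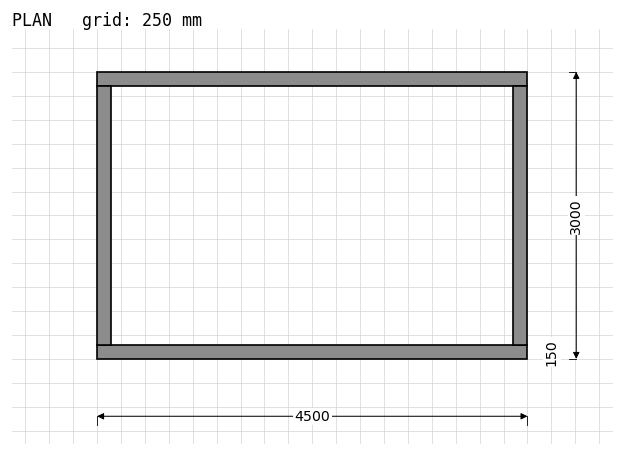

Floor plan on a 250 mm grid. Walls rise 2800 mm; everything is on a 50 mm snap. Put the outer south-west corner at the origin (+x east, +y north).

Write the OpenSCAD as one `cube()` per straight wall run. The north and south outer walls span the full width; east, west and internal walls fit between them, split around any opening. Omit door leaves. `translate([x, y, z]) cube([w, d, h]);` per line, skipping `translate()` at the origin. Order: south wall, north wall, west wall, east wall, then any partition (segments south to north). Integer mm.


cube([4500, 150, 2800]);
translate([0, 2850, 0]) cube([4500, 150, 2800]);
translate([0, 150, 0]) cube([150, 2700, 2800]);
translate([4350, 150, 0]) cube([150, 2700, 2800]);


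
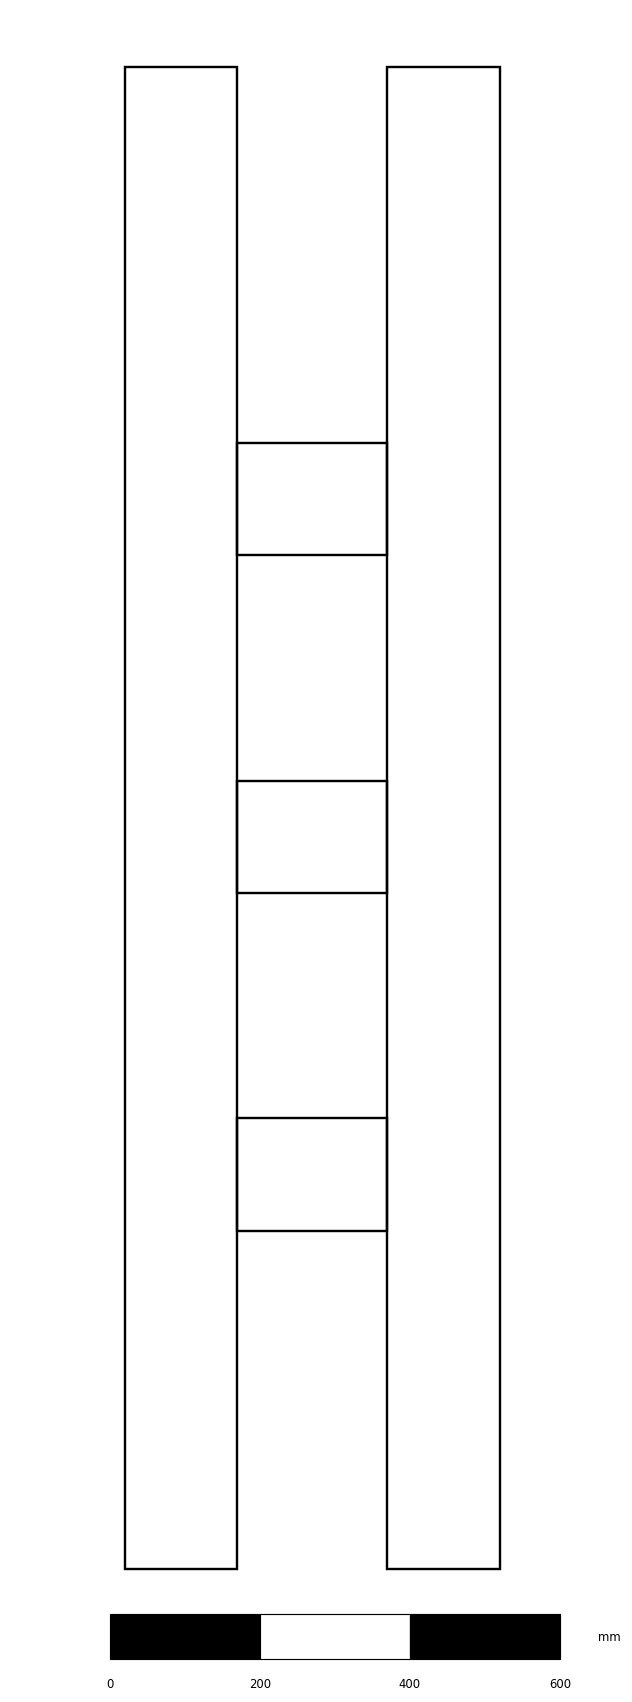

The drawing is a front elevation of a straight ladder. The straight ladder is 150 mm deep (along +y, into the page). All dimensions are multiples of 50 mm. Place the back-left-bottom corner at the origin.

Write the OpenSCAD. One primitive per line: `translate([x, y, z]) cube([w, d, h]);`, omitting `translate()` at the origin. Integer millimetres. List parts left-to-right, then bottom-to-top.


cube([150, 150, 2000]);
translate([150, 0, 450]) cube([200, 150, 150]);
translate([150, 0, 900]) cube([200, 150, 150]);
translate([150, 0, 1350]) cube([200, 150, 150]);
translate([350, 0, 0]) cube([150, 150, 2000]);


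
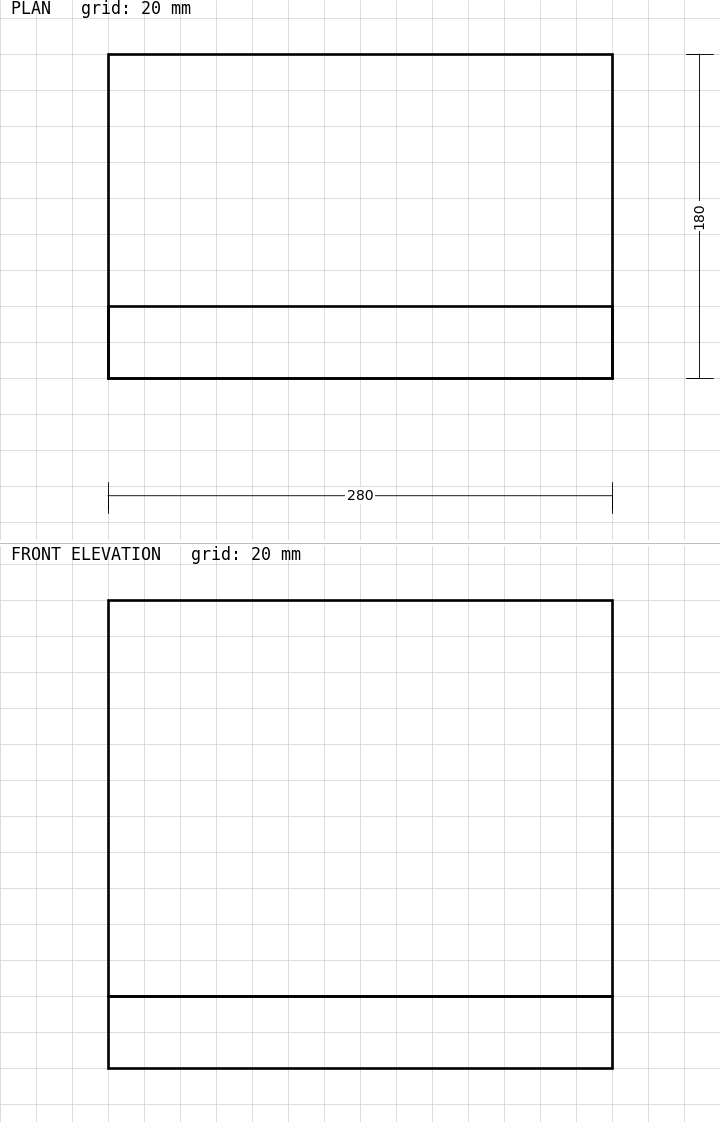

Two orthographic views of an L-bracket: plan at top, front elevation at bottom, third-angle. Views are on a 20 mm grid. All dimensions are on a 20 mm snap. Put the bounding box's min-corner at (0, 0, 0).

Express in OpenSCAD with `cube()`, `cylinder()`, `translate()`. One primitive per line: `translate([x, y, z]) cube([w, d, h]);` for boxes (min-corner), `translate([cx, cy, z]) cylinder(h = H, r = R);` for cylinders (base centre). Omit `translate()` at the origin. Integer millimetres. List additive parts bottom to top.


cube([280, 180, 40]);
translate([0, 0, 40]) cube([280, 40, 220]);
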